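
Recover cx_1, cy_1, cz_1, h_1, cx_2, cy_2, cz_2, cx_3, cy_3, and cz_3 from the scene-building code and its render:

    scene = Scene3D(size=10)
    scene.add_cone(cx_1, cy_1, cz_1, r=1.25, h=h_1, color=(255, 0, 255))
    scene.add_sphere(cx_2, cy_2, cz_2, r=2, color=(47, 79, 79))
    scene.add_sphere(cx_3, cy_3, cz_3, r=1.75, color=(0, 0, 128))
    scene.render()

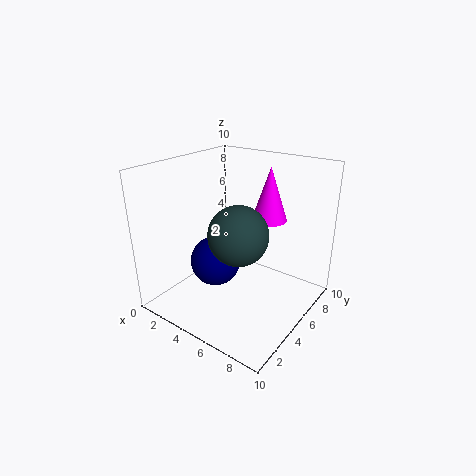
cx_1 = 6.25; cy_1 = 7; cz_1 = 6; h_1 = 3.75; cx_2 = 5.75; cy_2 = 4; cz_2 = 5.75; cx_3 = 3.75; cy_3 = 4; cz_3 = 3.25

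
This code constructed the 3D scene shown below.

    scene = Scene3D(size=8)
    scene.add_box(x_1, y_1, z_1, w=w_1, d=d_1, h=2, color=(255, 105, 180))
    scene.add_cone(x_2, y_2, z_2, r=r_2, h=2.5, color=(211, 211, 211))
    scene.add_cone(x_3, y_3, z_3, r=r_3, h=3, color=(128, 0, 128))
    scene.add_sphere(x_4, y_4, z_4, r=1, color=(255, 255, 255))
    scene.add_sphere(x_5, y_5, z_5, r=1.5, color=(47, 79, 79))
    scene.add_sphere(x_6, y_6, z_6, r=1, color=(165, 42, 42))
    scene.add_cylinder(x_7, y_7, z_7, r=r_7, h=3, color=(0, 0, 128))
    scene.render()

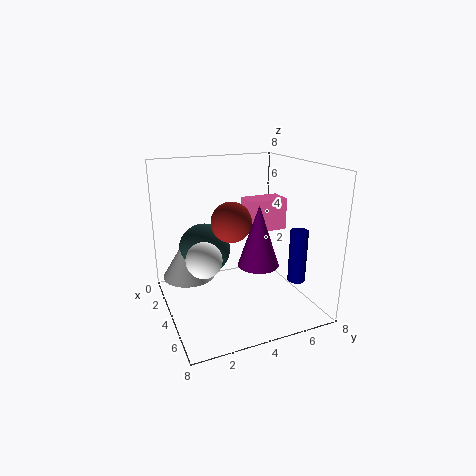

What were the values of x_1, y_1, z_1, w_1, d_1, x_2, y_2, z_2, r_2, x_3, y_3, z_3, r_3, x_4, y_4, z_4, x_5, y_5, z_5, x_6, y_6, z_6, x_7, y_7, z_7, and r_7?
x_1 = 1
y_1 = 5.5
z_1 = 3.5
w_1 = 1.5
d_1 = 2.5
x_2 = 2.5
y_2 = 1.5
z_2 = 1.5
r_2 = 1.5
x_3 = 6.5
y_3 = 4
z_3 = 3.5
r_3 = 1
x_4 = 4
y_4 = 2
z_4 = 3
x_5 = 2.5
y_5 = 2.5
z_5 = 3
x_6 = 5.5
y_6 = 3
z_6 = 5.5
x_7 = 5.5
y_7 = 7
z_7 = 1.5
r_7 = 0.5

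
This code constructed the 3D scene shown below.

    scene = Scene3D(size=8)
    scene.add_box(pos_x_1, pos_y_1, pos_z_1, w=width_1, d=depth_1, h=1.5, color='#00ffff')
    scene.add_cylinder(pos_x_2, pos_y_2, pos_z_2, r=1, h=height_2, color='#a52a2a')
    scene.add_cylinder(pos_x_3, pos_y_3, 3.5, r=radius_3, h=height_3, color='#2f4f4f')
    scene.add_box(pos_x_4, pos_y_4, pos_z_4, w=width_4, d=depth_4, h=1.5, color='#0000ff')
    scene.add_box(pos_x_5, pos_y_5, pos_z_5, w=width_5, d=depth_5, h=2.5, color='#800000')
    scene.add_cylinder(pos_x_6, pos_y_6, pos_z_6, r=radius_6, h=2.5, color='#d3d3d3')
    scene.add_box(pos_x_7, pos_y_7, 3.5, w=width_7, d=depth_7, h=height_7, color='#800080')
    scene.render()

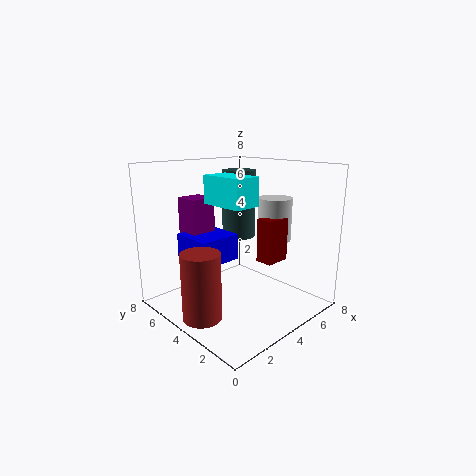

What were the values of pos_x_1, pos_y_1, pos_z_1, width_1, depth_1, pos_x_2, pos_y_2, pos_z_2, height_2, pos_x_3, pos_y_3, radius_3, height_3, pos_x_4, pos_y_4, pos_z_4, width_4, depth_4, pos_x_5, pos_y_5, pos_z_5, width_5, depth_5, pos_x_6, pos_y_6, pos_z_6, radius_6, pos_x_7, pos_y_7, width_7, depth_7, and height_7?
pos_x_1 = 2.5
pos_y_1 = 2.5
pos_z_1 = 6
width_1 = 1.5
depth_1 = 2.5
pos_x_2 = 1
pos_y_2 = 3.5
pos_z_2 = 0.5
height_2 = 3.5
pos_x_3 = 5.5
pos_y_3 = 5.5
radius_3 = 1
height_3 = 4
pos_x_4 = 2
pos_y_4 = 4.5
pos_z_4 = 2.5
width_4 = 2.5
depth_4 = 2.5
pos_x_5 = 5
pos_y_5 = 2.5
pos_z_5 = 2.5
width_5 = 1.5
depth_5 = 1
pos_x_6 = 6.5
pos_y_6 = 3.5
pos_z_6 = 3.5
radius_6 = 1
pos_x_7 = 2.5
pos_y_7 = 6
width_7 = 1.5
depth_7 = 1.5
height_7 = 2.5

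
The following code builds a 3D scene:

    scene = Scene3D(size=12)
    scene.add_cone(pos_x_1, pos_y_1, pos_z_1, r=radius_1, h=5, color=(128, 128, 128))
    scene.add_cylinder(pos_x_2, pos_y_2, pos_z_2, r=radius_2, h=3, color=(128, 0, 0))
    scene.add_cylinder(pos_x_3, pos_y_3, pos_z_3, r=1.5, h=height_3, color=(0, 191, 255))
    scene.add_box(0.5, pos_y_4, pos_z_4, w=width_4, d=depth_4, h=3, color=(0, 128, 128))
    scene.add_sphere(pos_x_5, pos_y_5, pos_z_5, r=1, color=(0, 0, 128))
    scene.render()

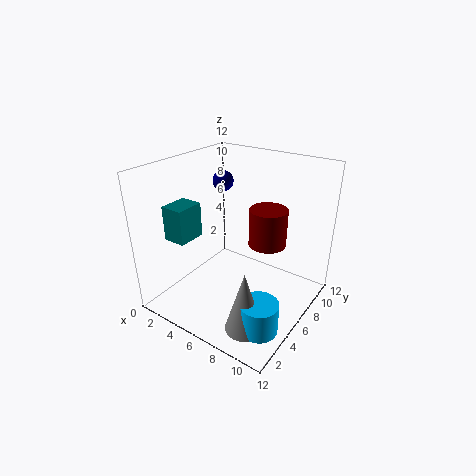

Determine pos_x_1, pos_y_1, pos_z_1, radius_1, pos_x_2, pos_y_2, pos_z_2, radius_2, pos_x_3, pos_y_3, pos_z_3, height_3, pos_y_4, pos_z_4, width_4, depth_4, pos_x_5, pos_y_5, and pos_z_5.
pos_x_1 = 9, pos_y_1 = 2.5, pos_z_1 = 0.5, radius_1 = 1.5, pos_x_2 = 8.5, pos_y_2 = 6.5, pos_z_2 = 6, radius_2 = 1.5, pos_x_3 = 10, pos_y_3 = 3, pos_z_3 = 0.5, height_3 = 2.5, pos_y_4 = 3, pos_z_4 = 5.5, width_4 = 2, depth_4 = 2.5, pos_x_5 = 1.5, pos_y_5 = 10, pos_z_5 = 9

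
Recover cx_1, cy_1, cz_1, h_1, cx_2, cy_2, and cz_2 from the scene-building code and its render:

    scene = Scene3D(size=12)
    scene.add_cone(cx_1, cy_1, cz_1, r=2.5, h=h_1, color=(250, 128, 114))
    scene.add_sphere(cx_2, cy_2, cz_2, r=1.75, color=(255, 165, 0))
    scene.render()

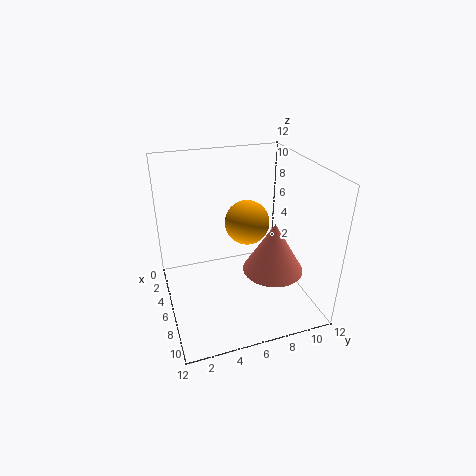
cx_1 = 7.75
cy_1 = 8.5
cz_1 = 3.5
h_1 = 4.25
cx_2 = 6.75
cy_2 = 6.5
cz_2 = 7.75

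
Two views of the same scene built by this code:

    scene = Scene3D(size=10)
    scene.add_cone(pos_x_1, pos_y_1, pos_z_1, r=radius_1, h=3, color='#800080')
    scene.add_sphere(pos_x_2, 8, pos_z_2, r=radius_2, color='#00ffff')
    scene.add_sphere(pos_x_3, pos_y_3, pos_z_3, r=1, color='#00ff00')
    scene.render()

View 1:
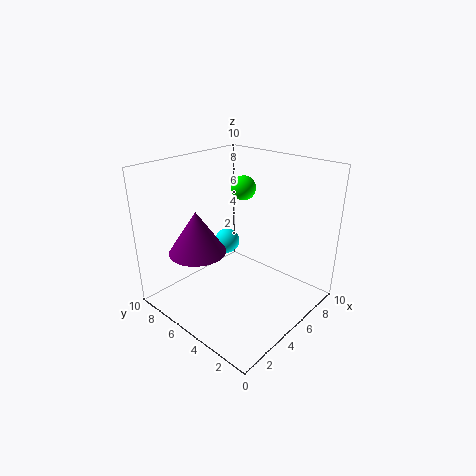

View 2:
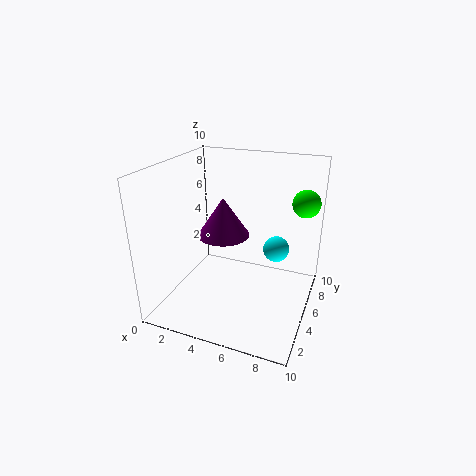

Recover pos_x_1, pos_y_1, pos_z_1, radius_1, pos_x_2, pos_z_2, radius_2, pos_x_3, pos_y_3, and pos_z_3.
pos_x_1 = 3
pos_y_1 = 7
pos_z_1 = 4
radius_1 = 2
pos_x_2 = 7
pos_z_2 = 3
radius_2 = 1
pos_x_3 = 9
pos_y_3 = 8
pos_z_3 = 7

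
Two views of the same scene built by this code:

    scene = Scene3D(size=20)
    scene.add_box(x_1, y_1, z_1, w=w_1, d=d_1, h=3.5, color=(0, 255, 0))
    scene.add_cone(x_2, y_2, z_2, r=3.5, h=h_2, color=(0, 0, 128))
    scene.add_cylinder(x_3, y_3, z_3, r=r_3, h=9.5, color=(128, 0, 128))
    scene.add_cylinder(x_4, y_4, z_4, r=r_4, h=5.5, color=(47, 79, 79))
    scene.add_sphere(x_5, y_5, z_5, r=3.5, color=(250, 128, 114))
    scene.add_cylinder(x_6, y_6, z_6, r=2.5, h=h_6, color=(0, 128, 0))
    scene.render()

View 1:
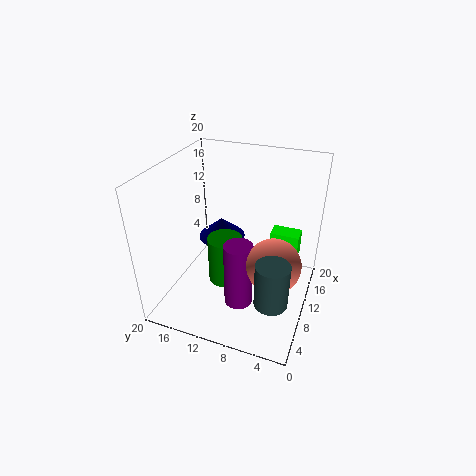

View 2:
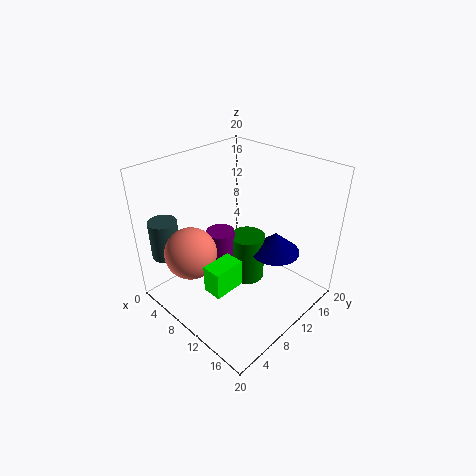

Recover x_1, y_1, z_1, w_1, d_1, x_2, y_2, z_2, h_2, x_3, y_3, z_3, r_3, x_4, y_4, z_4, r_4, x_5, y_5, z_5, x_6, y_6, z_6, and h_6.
x_1 = 12, y_1 = 2, z_1 = 7, w_1 = 2.5, d_1 = 4, x_2 = 13.5, y_2 = 14, z_2 = 7.5, h_2 = 3, x_3 = 7.5, y_3 = 9, z_3 = 1, r_3 = 2, x_4 = 2.5, y_4 = 3, z_4 = 7, r_4 = 2, x_5 = 7, y_5 = 4, z_5 = 9, x_6 = 10, y_6 = 12, z_6 = 2.5, h_6 = 7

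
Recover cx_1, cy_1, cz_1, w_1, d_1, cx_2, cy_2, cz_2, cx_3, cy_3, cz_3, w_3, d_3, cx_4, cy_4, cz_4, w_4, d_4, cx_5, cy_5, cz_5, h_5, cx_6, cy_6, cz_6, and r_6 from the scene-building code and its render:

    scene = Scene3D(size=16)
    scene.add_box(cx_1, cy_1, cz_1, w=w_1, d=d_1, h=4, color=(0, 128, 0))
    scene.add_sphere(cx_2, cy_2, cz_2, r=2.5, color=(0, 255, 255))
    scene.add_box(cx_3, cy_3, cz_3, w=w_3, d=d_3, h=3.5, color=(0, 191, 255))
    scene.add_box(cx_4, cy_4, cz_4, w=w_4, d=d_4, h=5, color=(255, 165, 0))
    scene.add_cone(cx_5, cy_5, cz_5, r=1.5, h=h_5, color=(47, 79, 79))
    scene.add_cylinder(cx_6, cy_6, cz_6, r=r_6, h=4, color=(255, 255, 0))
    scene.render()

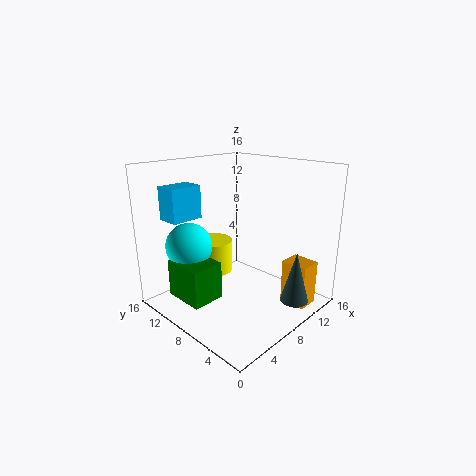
cx_1 = 1; cy_1 = 7; cz_1 = 2.5; w_1 = 3.5; d_1 = 4.5; cx_2 = 3.5; cy_2 = 11; cz_2 = 7.5; cx_3 = 1.5; cy_3 = 10.5; cz_3 = 10.5; w_3 = 3.5; d_3 = 2.5; cx_4 = 11; cy_4 = 1; cz_4 = 0.5; w_4 = 2.5; d_4 = 3; cx_5 = 10; cy_5 = 1.5; cz_5 = 2; h_5 = 5.5; cx_6 = 9; cy_6 = 13.5; cz_6 = 2; r_6 = 2.5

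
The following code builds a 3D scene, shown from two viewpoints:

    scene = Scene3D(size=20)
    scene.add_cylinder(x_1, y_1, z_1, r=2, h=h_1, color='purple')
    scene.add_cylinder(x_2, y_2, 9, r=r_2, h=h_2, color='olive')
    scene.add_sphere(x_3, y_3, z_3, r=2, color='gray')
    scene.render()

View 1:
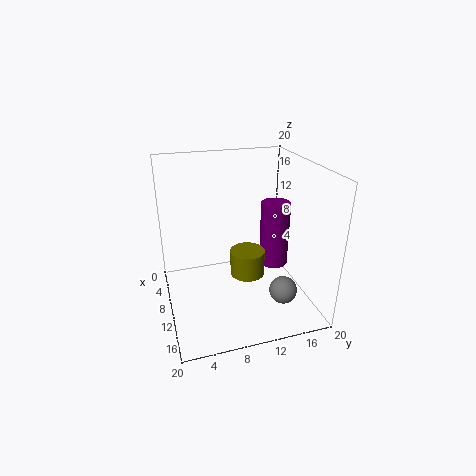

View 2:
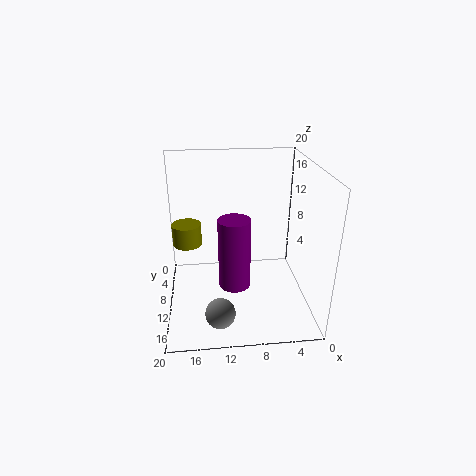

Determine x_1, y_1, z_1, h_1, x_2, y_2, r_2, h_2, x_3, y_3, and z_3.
x_1 = 11; y_1 = 15; z_1 = 6; h_1 = 9; x_2 = 17; y_2 = 9; r_2 = 2; h_2 = 3; x_3 = 13; y_3 = 16; z_3 = 2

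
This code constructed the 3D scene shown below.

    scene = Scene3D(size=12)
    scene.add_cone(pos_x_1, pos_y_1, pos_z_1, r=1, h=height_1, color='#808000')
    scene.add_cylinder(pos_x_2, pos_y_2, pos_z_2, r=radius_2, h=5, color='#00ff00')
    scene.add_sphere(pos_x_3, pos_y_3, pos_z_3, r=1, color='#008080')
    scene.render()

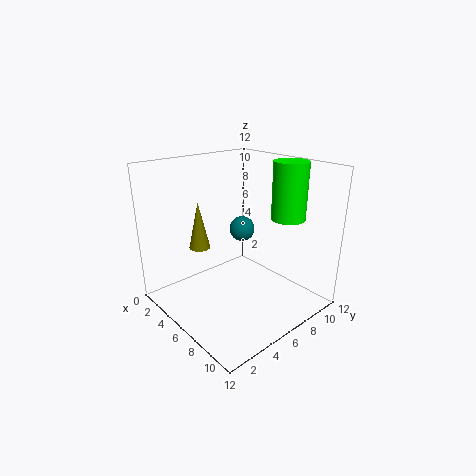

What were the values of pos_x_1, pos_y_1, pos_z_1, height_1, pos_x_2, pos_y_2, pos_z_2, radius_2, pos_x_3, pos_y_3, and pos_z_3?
pos_x_1 = 1, pos_y_1 = 5.5, pos_z_1 = 3.5, height_1 = 4.5, pos_x_2 = 7.5, pos_y_2 = 10.5, pos_z_2 = 7, radius_2 = 1.5, pos_x_3 = 6.5, pos_y_3 = 6, pos_z_3 = 7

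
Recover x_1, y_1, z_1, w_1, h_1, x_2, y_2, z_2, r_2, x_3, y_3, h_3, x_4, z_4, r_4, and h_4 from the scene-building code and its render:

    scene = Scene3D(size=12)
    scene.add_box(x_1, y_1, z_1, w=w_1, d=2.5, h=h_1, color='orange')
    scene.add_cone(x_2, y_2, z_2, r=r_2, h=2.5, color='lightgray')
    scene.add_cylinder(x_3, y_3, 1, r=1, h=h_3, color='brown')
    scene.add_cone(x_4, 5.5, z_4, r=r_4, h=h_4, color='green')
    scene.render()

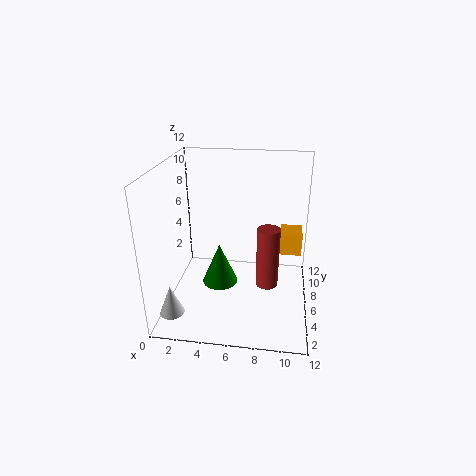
x_1 = 9.5, y_1 = 9, z_1 = 3, w_1 = 2, h_1 = 2, x_2 = 1, y_2 = 2.5, z_2 = 0.5, r_2 = 1, x_3 = 8.5, y_3 = 7, h_3 = 5.5, x_4 = 4.5, z_4 = 2, r_4 = 1.5, h_4 = 3.5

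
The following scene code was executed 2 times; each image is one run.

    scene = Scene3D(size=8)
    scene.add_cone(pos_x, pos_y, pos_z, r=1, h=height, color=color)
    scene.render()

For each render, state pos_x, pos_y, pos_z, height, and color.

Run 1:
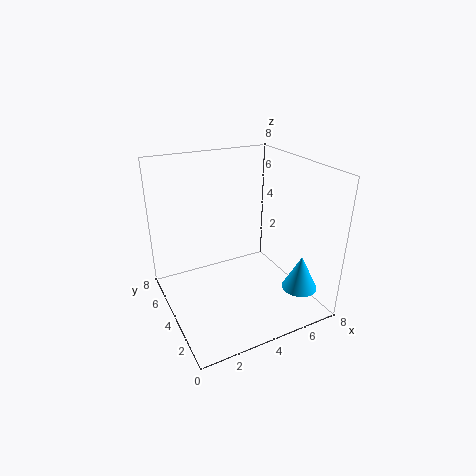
pos_x = 7
pos_y = 2
pos_z = 1
height = 2
color = 'deepskyblue'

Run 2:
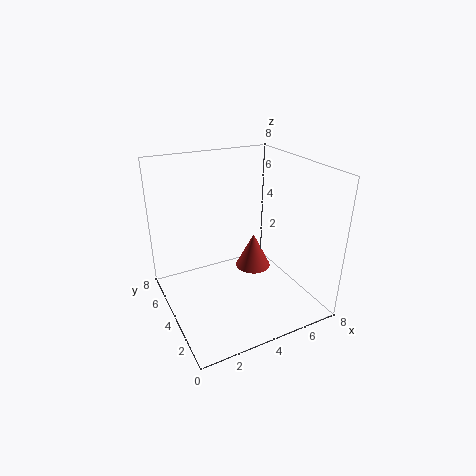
pos_x = 5
pos_y = 4
pos_z = 2
height = 2
color = 'brown'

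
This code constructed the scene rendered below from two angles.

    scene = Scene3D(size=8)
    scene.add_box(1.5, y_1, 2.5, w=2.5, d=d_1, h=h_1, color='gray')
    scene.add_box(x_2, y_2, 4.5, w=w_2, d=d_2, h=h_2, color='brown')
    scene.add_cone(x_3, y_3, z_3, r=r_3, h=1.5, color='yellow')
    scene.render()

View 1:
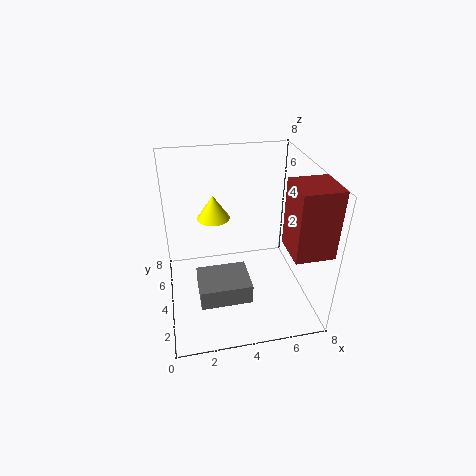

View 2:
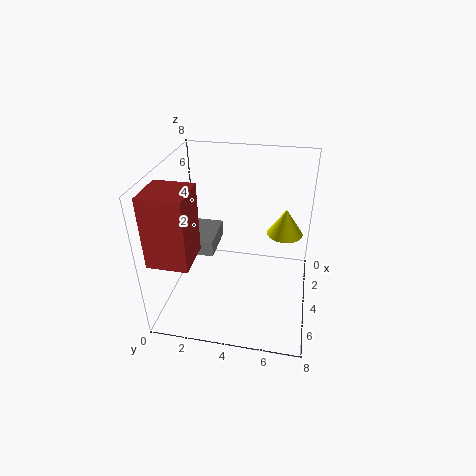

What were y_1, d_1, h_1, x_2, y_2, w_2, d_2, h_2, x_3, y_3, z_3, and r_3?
y_1 = 0.5
d_1 = 2
h_1 = 1
x_2 = 6
y_2 = 0.5
w_2 = 2
d_2 = 2
h_2 = 3.5
x_3 = 3
y_3 = 6.5
z_3 = 4
r_3 = 1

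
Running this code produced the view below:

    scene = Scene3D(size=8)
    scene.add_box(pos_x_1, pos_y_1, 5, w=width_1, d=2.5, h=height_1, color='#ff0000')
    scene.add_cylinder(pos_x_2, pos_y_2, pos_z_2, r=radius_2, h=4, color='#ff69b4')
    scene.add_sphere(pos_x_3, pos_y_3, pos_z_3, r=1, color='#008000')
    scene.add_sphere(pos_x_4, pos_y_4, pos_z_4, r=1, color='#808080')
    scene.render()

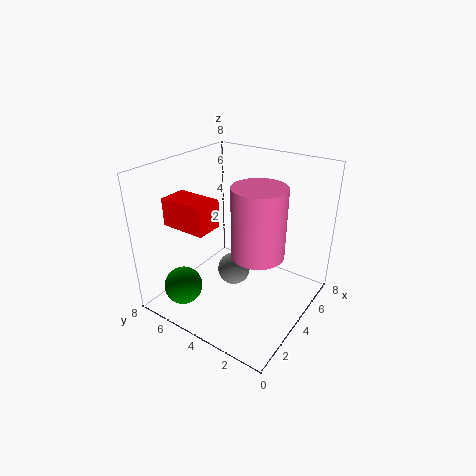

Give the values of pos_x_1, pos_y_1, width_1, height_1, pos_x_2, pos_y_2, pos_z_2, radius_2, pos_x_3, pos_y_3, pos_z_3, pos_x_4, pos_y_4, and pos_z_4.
pos_x_1 = 1.5, pos_y_1 = 4.5, width_1 = 1.5, height_1 = 1.5, pos_x_2 = 4.5, pos_y_2 = 3, pos_z_2 = 3, radius_2 = 1.5, pos_x_3 = 1, pos_y_3 = 5.5, pos_z_3 = 2, pos_x_4 = 5, pos_y_4 = 5, pos_z_4 = 1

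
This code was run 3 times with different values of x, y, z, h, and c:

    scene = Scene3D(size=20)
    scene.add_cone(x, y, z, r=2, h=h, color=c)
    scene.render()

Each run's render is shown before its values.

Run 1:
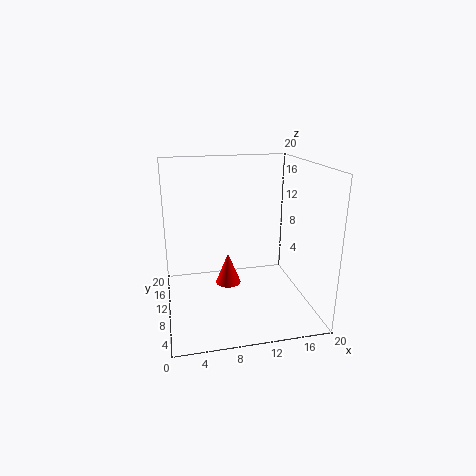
x = 9.5
y = 15
z = 0.5
h = 5
c = 'red'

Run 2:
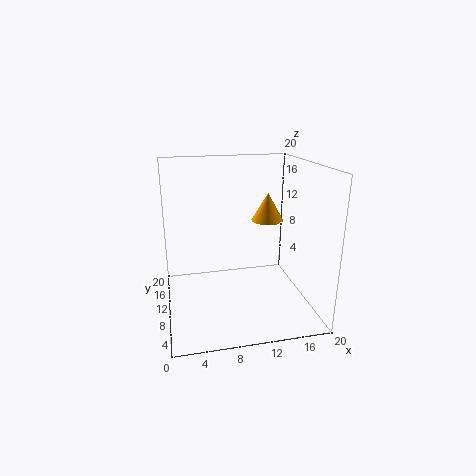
x = 13
y = 6.5
z = 13.5
h = 3.5
c = 'orange'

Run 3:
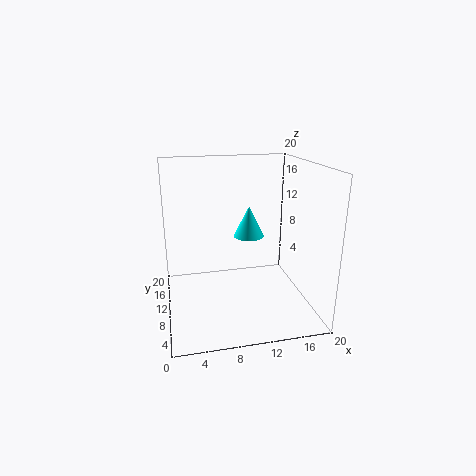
x = 11
y = 8
z = 11
h = 4
c = 'cyan'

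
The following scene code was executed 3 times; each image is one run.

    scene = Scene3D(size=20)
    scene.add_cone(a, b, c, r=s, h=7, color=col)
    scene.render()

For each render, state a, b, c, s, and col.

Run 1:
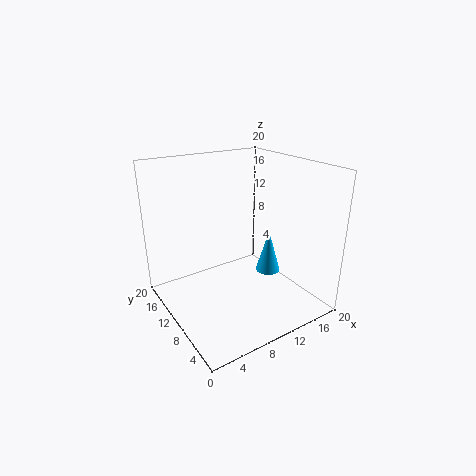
a = 18, b = 13, c = 1, s = 2, col = 'deepskyblue'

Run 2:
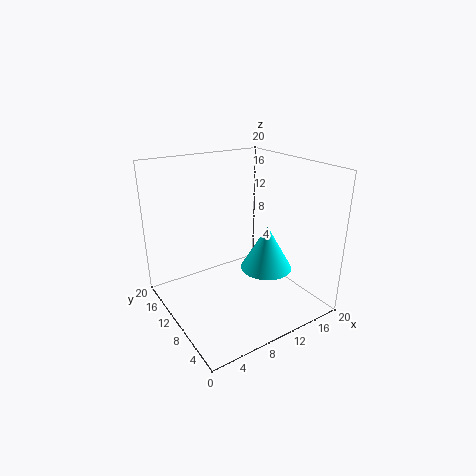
a = 16, b = 11, c = 3, s = 4, col = 'cyan'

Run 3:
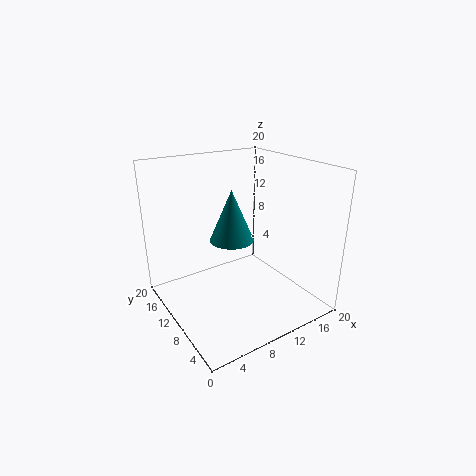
a = 9, b = 10, c = 10, s = 3, col = 'teal'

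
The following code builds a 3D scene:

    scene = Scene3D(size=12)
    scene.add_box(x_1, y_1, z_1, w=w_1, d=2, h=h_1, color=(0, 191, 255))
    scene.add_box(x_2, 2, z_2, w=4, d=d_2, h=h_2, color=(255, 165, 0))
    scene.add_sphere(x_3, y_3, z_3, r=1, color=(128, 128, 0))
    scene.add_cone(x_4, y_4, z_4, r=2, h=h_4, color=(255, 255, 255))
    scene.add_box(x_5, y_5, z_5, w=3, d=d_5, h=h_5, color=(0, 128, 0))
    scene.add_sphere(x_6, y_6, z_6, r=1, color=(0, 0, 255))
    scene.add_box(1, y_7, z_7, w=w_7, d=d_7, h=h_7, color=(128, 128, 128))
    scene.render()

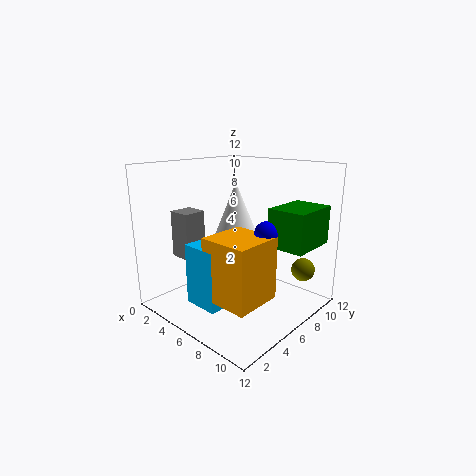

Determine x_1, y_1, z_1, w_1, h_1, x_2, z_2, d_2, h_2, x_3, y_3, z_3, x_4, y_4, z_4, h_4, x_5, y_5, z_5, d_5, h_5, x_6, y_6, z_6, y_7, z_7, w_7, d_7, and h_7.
x_1 = 4
y_1 = 2
z_1 = 1
w_1 = 3
h_1 = 5
x_2 = 6
z_2 = 2
d_2 = 4
h_2 = 5
x_3 = 10
y_3 = 10
z_3 = 3
x_4 = 3
y_4 = 9
z_4 = 5
h_4 = 5
x_5 = 9
y_5 = 6
z_5 = 6
d_5 = 4
h_5 = 3
x_6 = 9
y_6 = 6
z_6 = 7
y_7 = 3
z_7 = 4
w_7 = 2
d_7 = 2
h_7 = 4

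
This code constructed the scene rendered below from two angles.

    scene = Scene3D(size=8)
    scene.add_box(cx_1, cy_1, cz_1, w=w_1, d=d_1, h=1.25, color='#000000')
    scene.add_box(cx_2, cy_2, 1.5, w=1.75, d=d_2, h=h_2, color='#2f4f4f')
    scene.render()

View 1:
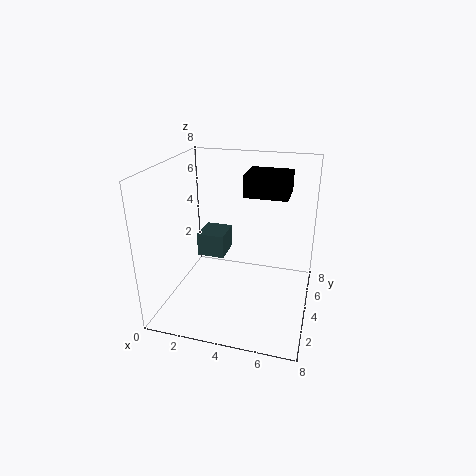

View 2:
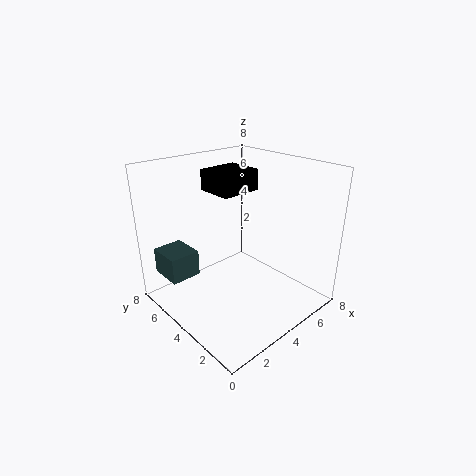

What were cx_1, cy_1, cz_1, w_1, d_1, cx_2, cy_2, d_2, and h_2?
cx_1 = 4
cy_1 = 5
cz_1 = 6
w_1 = 2.5
d_1 = 2.25
cx_2 = 0.75
cy_2 = 5.75
d_2 = 2
h_2 = 1.5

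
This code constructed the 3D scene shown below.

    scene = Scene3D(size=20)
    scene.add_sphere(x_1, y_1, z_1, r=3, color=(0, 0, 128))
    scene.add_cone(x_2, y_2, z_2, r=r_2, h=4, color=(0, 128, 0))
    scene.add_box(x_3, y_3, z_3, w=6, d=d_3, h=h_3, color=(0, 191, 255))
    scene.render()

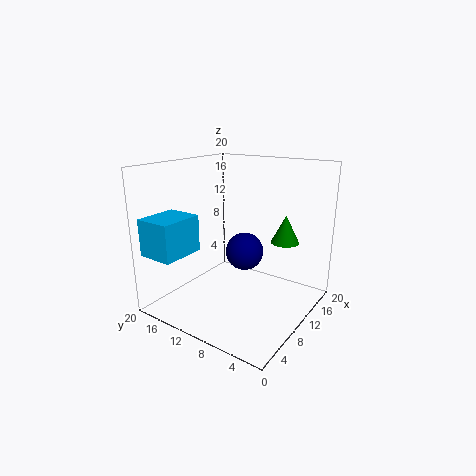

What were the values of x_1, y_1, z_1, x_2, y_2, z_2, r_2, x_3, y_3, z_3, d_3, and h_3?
x_1 = 15.5
y_1 = 12.5
z_1 = 5.5
x_2 = 14.5
y_2 = 5
z_2 = 9
r_2 = 2
x_3 = 0.5
y_3 = 14
z_3 = 8.5
d_3 = 5
h_3 = 5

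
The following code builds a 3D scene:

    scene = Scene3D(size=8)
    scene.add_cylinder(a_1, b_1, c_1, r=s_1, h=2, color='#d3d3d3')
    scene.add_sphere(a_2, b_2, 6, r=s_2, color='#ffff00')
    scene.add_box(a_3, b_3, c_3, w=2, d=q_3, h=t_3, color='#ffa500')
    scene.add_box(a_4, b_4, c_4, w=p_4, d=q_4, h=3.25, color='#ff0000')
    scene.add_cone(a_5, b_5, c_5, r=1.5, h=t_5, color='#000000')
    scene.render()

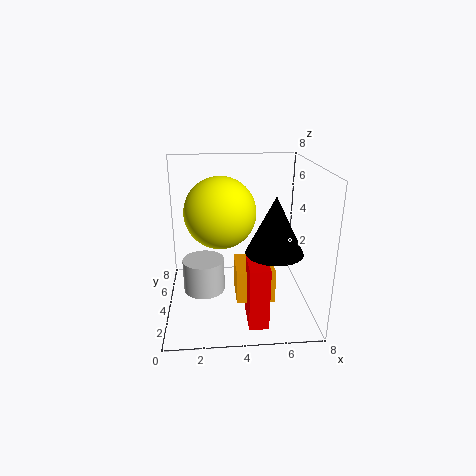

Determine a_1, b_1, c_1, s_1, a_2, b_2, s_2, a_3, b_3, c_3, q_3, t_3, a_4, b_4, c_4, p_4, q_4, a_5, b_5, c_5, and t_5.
a_1 = 2, b_1 = 5, c_1 = 0.25, s_1 = 1.25, a_2 = 3, b_2 = 2.5, s_2 = 1.75, a_3 = 3.75, b_3 = 1.75, c_3 = 1.25, q_3 = 2.25, t_3 = 1.75, a_4 = 4.25, b_4 = 0.5, c_4 = 0.5, p_4 = 1, q_4 = 1.75, a_5 = 5.75, b_5 = 2.5, c_5 = 3.75, t_5 = 3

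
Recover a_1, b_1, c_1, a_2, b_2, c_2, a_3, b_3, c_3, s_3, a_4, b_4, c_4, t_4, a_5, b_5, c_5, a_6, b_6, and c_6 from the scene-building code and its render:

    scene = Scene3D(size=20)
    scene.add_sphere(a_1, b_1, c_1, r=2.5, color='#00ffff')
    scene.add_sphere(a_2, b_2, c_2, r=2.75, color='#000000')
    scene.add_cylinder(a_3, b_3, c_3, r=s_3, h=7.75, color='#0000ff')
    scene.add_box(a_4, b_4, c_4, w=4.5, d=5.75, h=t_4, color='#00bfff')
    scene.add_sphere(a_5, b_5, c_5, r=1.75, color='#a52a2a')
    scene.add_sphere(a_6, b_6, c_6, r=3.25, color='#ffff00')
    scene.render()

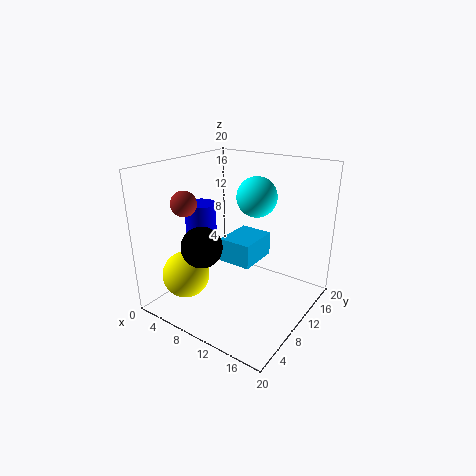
a_1 = 13.5, b_1 = 9, c_1 = 16.75, a_2 = 7.5, b_2 = 5.25, c_2 = 9.75, a_3 = 3.75, b_3 = 9.5, c_3 = 6.25, s_3 = 2.25, a_4 = 8.75, b_4 = 7.5, c_4 = 7.25, t_4 = 3.25, a_5 = 4.25, b_5 = 5.75, c_5 = 15, a_6 = 4.75, b_6 = 4.75, c_6 = 5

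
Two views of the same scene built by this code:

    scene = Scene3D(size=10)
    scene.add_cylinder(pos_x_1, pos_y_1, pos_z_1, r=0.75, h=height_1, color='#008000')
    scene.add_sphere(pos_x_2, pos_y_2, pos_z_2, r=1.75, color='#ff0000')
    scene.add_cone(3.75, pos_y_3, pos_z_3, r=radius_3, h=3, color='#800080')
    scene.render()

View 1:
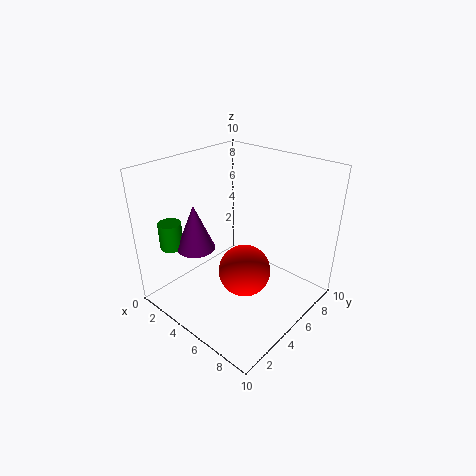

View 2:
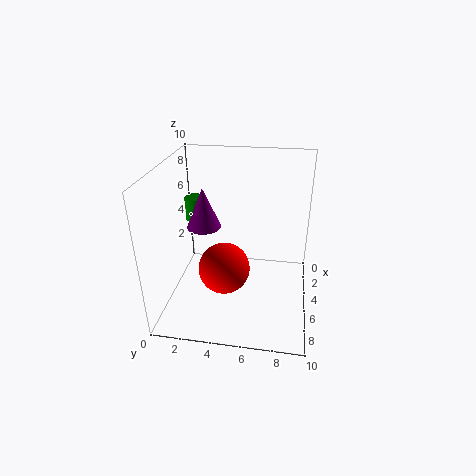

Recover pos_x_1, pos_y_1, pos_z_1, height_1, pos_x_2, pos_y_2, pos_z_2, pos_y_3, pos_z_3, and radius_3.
pos_x_1 = 2.5
pos_y_1 = 1.25
pos_z_1 = 5
height_1 = 1.75
pos_x_2 = 6.25
pos_y_2 = 4.25
pos_z_2 = 3.25
pos_y_3 = 2.25
pos_z_3 = 5
radius_3 = 1.25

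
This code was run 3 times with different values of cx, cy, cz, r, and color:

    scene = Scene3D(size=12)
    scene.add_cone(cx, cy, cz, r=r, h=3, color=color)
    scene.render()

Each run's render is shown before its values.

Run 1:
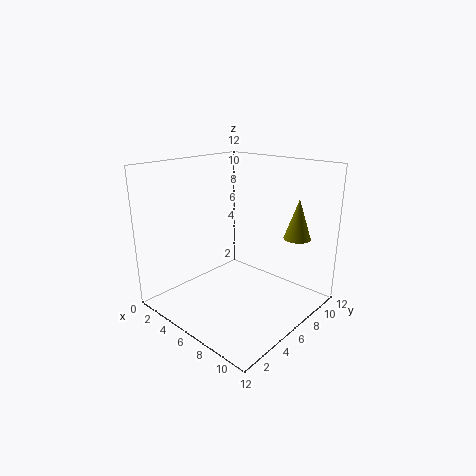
cx = 11; cy = 7; cz = 7; r = 1; color = 'olive'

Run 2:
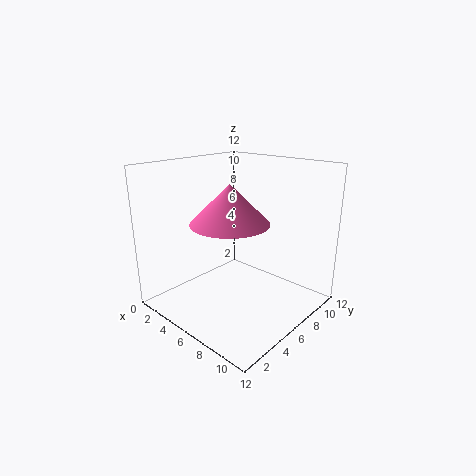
cx = 7; cy = 4; cz = 8; r = 3; color = 'hotpink'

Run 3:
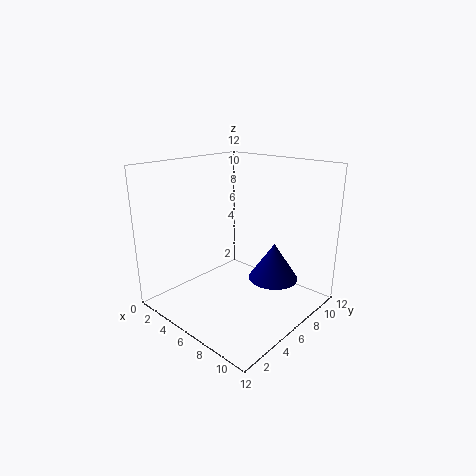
cx = 9; cy = 7; cz = 3; r = 2; color = 'navy'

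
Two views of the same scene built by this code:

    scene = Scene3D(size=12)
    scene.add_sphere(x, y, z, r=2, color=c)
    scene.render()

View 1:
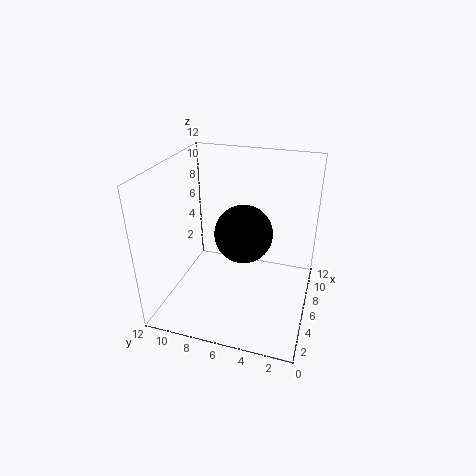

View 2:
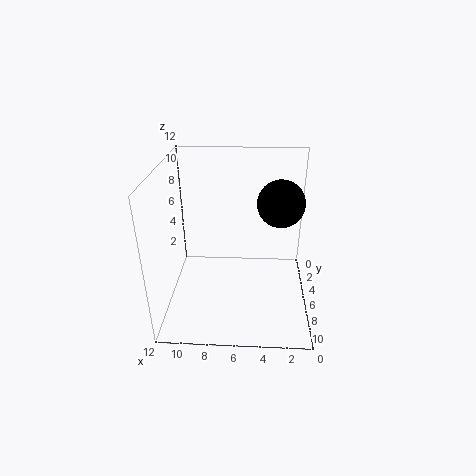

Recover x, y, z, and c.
x = 2.5; y = 4.5; z = 8.5; c = 'black'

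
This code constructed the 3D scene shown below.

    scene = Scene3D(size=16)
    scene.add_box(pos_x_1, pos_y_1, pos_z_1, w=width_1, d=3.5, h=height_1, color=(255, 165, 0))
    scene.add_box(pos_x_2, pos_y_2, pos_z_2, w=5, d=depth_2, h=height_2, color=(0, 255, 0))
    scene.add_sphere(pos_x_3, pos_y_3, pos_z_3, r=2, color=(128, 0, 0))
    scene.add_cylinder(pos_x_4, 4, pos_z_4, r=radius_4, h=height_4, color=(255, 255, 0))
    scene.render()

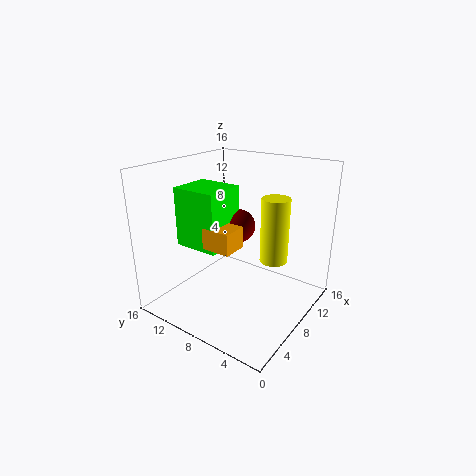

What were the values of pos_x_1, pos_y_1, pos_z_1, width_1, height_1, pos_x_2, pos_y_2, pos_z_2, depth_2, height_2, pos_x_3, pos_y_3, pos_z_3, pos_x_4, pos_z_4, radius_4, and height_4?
pos_x_1 = 6, pos_y_1 = 8, pos_z_1 = 6.5, width_1 = 3, height_1 = 2.5, pos_x_2 = 6, pos_y_2 = 10, pos_z_2 = 6, depth_2 = 5.5, height_2 = 7, pos_x_3 = 11, pos_y_3 = 10, pos_z_3 = 8, pos_x_4 = 9, pos_z_4 = 6, radius_4 = 1.5, height_4 = 7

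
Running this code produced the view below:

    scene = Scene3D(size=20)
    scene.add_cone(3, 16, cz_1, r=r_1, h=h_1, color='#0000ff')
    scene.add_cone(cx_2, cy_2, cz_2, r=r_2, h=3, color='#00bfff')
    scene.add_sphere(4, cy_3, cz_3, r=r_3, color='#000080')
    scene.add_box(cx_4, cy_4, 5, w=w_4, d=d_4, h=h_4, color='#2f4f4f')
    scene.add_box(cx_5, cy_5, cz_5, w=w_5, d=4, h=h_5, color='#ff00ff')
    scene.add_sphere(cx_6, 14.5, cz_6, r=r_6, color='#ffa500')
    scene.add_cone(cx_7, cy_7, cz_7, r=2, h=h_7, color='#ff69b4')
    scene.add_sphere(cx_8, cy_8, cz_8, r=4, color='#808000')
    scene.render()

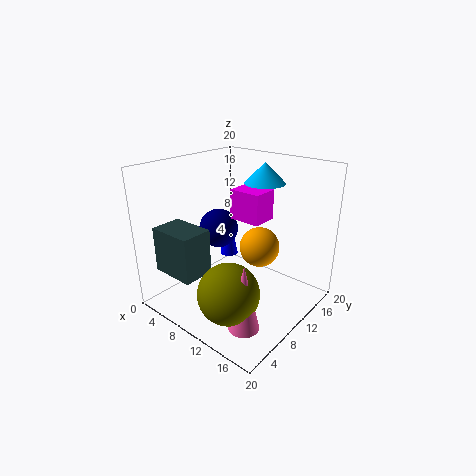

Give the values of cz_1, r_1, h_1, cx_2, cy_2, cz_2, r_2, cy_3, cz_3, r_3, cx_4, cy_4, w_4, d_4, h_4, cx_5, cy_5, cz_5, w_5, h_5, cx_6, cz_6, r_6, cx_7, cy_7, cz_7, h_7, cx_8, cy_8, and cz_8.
cz_1 = 3; r_1 = 1.5; h_1 = 7; cx_2 = 10; cy_2 = 16; cz_2 = 16.5; r_2 = 3; cy_3 = 12.5; cz_3 = 9; r_3 = 3; cx_4 = 1; cy_4 = 2.5; w_4 = 6.5; d_4 = 4.5; h_4 = 6.5; cx_5 = 6; cy_5 = 13; cz_5 = 11; w_5 = 5; h_5 = 4.5; cx_6 = 10.5; cz_6 = 7; r_6 = 3; cx_7 = 15.5; cy_7 = 4.5; cz_7 = 1; h_7 = 9; cx_8 = 13; cy_8 = 4.5; cz_8 = 5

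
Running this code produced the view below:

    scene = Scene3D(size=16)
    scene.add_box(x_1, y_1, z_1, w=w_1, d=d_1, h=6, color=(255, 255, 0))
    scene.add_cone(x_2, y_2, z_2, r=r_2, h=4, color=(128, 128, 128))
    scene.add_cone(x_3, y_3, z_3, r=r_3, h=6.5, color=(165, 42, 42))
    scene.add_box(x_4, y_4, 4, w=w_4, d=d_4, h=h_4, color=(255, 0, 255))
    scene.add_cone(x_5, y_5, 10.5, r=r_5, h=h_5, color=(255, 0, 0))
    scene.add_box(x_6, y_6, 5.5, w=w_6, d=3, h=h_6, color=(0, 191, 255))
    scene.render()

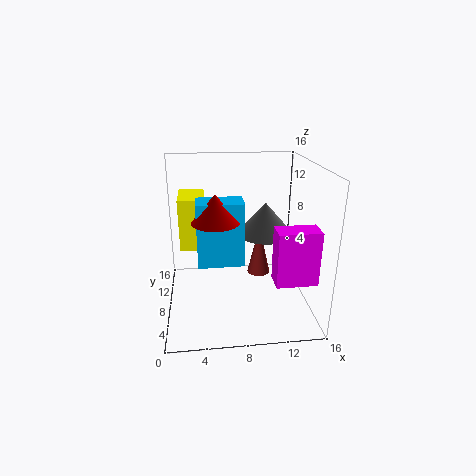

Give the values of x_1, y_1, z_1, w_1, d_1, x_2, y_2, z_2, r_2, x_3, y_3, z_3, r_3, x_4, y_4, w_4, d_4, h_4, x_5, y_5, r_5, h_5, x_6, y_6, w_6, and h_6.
x_1 = 1.5, y_1 = 9.5, z_1 = 6, w_1 = 3, d_1 = 5, x_2 = 12, y_2 = 12.5, z_2 = 6.5, r_2 = 3.5, x_3 = 11.5, y_3 = 13.5, z_3 = 0.5, r_3 = 1.5, x_4 = 11.5, y_4 = 3.5, w_4 = 4.5, d_4 = 2.5, h_4 = 6, x_5 = 5.5, y_5 = 6.5, r_5 = 2.5, h_5 = 3, x_6 = 3.5, y_6 = 6, w_6 = 5, h_6 = 7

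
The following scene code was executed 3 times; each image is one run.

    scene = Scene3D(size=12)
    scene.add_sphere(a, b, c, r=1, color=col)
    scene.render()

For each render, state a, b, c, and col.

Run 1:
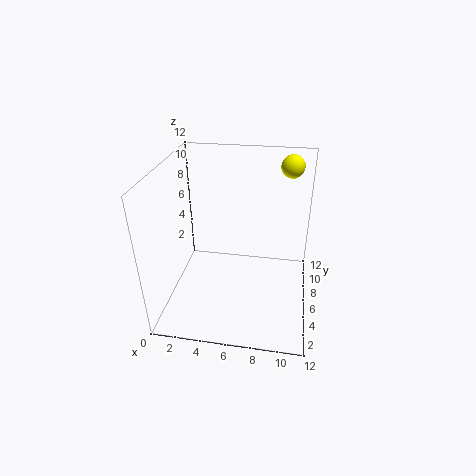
a = 10; b = 10; c = 11; col = 'yellow'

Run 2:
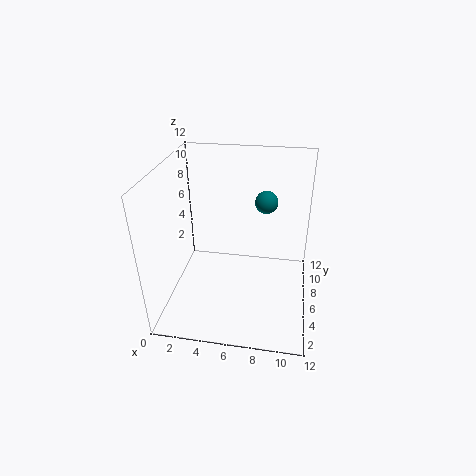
a = 8; b = 9; c = 8; col = 'teal'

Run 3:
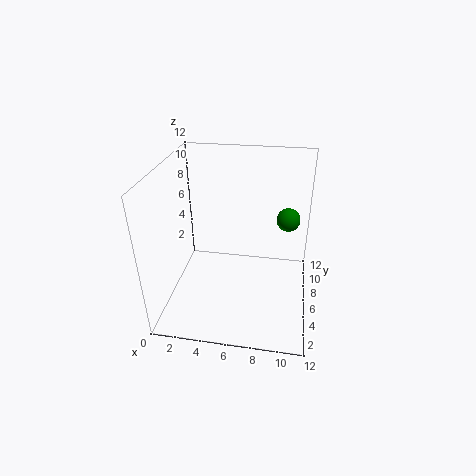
a = 10; b = 8; c = 7; col = 'green'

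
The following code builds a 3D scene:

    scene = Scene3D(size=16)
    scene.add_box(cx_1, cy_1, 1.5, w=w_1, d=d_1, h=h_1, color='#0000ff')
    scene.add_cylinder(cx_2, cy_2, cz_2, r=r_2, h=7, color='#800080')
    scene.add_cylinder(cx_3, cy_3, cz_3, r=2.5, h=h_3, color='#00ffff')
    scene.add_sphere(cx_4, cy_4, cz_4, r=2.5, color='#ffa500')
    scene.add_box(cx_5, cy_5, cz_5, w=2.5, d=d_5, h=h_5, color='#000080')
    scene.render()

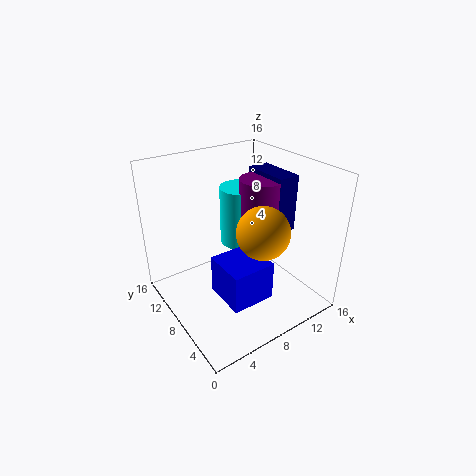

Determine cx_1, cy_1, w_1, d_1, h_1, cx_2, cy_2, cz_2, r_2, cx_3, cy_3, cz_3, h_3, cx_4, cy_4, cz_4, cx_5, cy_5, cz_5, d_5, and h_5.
cx_1 = 5
cy_1 = 4
w_1 = 5
d_1 = 5
h_1 = 4.5
cx_2 = 11.5
cy_2 = 8.5
cz_2 = 7
r_2 = 2.5
cx_3 = 10.5
cy_3 = 11
cz_3 = 5.5
h_3 = 7
cx_4 = 7
cy_4 = 2.5
cz_4 = 11.5
cx_5 = 12
cy_5 = 6
cz_5 = 8
d_5 = 5.5
h_5 = 6.5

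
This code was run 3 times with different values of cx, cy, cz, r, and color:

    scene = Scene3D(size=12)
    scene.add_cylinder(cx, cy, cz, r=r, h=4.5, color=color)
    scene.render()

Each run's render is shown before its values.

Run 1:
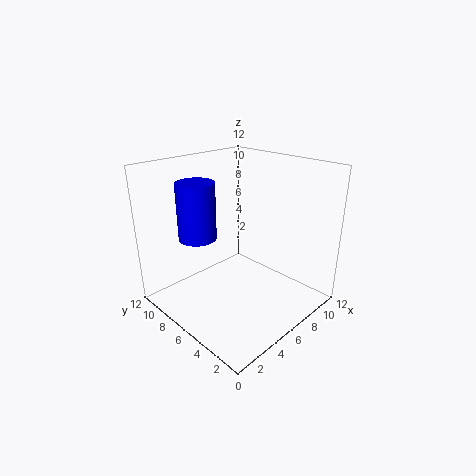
cx = 3; cy = 7.5; cz = 6.5; r = 1.5; color = 'blue'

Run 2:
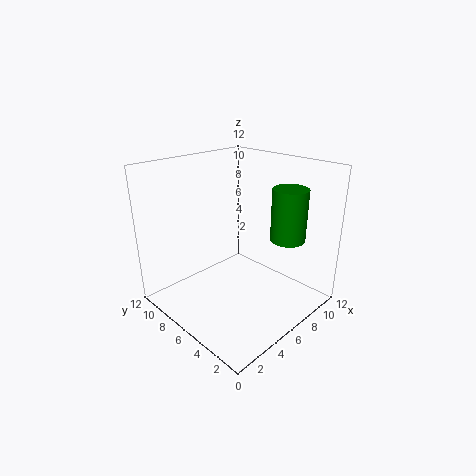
cx = 9.5; cy = 3.5; cz = 5.5; r = 1.5; color = 'green'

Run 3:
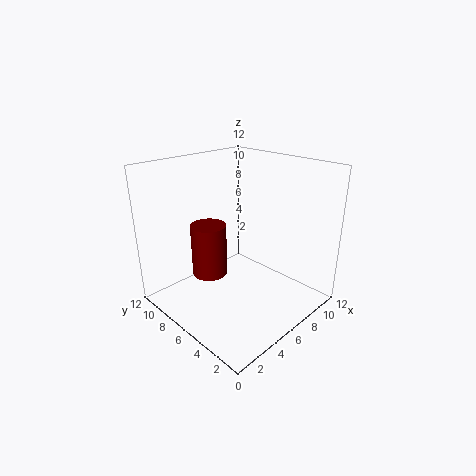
cx = 4.5; cy = 8; cz = 2.5; r = 1.5; color = 'maroon'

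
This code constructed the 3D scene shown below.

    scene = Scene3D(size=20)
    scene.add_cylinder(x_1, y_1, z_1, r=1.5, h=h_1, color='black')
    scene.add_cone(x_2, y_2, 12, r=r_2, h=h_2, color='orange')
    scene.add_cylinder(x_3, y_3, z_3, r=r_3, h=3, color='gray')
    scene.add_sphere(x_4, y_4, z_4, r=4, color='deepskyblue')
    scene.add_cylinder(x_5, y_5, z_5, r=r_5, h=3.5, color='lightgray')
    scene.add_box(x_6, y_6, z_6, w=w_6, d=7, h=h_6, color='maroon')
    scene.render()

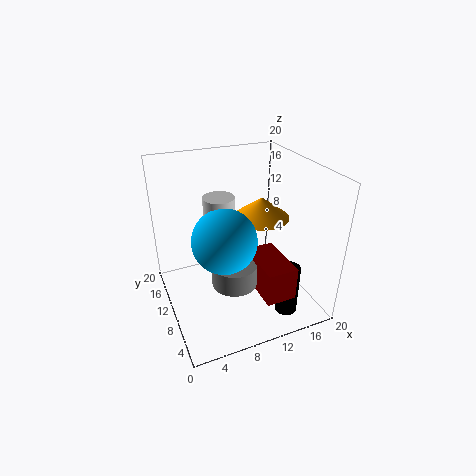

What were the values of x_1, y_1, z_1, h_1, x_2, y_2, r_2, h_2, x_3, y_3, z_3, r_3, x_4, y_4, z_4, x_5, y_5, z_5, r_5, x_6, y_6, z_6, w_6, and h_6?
x_1 = 14.5, y_1 = 3.5, z_1 = 1, h_1 = 7, x_2 = 14, y_2 = 11, r_2 = 4, h_2 = 3, x_3 = 8, y_3 = 6.5, z_3 = 5.5, r_3 = 3, x_4 = 6.5, y_4 = 6, z_4 = 12.5, x_5 = 7, y_5 = 9, z_5 = 13.5, r_5 = 2, x_6 = 10.5, y_6 = 1.5, z_6 = 4.5, w_6 = 4, h_6 = 4.5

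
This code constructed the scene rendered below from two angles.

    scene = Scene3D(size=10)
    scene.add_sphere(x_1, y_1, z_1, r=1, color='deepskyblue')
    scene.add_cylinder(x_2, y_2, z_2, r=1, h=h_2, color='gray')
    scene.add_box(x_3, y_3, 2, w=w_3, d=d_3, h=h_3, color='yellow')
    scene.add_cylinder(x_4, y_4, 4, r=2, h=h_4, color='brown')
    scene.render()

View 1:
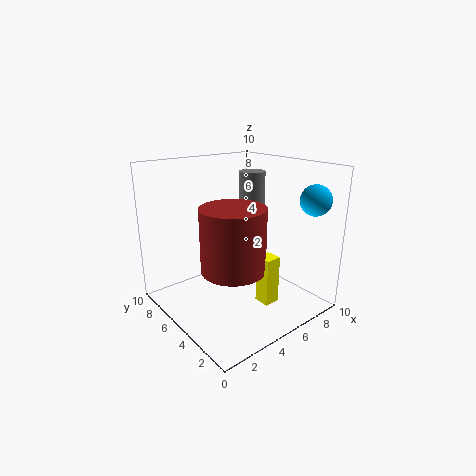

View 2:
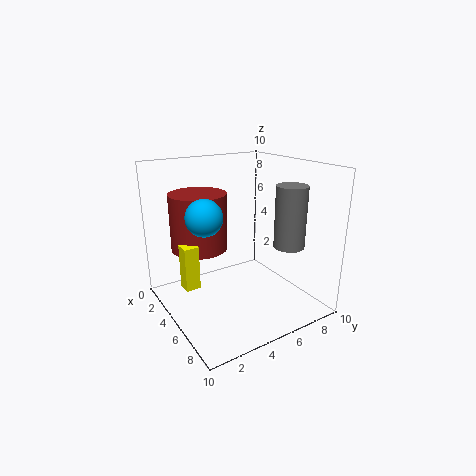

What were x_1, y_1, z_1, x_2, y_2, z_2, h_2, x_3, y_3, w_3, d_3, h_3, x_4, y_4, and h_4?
x_1 = 8, y_1 = 1, z_1 = 8, x_2 = 8, y_2 = 7, z_2 = 5, h_2 = 4, x_3 = 4, y_3 = 1, w_3 = 1, d_3 = 1, h_3 = 3, x_4 = 3, y_4 = 3, h_4 = 4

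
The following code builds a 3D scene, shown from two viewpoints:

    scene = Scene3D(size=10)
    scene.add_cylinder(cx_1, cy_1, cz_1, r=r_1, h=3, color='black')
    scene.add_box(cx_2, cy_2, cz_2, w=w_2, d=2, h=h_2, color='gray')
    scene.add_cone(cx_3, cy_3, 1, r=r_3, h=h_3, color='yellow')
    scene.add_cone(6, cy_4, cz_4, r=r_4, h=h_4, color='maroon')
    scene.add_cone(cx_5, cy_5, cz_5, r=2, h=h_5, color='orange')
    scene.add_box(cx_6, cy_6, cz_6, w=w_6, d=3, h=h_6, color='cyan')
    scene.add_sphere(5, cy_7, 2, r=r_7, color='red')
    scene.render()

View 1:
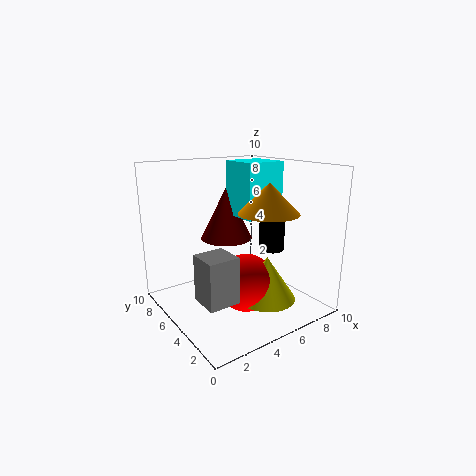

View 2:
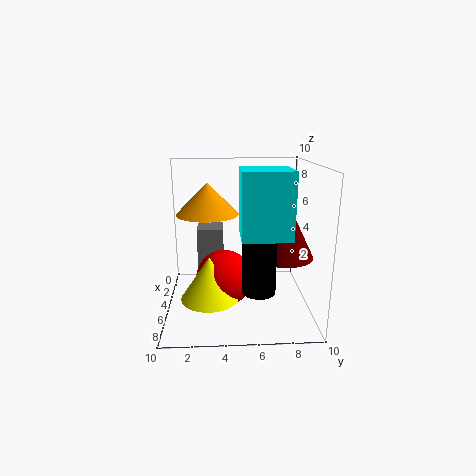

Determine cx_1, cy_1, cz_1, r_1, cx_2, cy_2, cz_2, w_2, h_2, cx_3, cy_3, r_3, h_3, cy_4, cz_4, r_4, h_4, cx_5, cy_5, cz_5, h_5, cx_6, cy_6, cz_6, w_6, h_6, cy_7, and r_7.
cx_1 = 9
cy_1 = 6
cz_1 = 3
r_1 = 1
cx_2 = 1
cy_2 = 2
cz_2 = 2
w_2 = 2
h_2 = 3
cx_3 = 6
cy_3 = 3
r_3 = 2
h_3 = 3
cy_4 = 8
cz_4 = 4
r_4 = 2
h_4 = 4
cx_5 = 6
cy_5 = 3
cz_5 = 7
h_5 = 2
cx_6 = 6
cy_6 = 5
cz_6 = 6
w_6 = 3
h_6 = 4
cy_7 = 4
r_7 = 2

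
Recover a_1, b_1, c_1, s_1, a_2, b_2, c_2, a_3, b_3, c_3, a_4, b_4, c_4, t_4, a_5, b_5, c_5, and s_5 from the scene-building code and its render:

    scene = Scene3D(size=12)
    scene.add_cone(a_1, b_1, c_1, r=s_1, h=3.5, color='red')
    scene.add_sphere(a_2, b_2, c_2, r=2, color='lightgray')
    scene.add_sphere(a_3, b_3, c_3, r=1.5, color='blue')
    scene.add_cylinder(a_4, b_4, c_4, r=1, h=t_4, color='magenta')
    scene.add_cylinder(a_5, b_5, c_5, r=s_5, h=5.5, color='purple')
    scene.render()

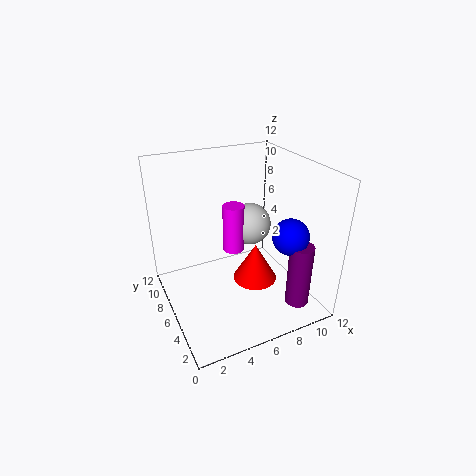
a_1 = 8; b_1 = 6.5; c_1 = 1; s_1 = 2; a_2 = 9; b_2 = 9.5; c_2 = 5; a_3 = 9.5; b_3 = 3.5; c_3 = 6.5; a_4 = 7; b_4 = 9; c_4 = 3; t_4 = 4.5; a_5 = 10; b_5 = 2.5; c_5 = 0.5; s_5 = 1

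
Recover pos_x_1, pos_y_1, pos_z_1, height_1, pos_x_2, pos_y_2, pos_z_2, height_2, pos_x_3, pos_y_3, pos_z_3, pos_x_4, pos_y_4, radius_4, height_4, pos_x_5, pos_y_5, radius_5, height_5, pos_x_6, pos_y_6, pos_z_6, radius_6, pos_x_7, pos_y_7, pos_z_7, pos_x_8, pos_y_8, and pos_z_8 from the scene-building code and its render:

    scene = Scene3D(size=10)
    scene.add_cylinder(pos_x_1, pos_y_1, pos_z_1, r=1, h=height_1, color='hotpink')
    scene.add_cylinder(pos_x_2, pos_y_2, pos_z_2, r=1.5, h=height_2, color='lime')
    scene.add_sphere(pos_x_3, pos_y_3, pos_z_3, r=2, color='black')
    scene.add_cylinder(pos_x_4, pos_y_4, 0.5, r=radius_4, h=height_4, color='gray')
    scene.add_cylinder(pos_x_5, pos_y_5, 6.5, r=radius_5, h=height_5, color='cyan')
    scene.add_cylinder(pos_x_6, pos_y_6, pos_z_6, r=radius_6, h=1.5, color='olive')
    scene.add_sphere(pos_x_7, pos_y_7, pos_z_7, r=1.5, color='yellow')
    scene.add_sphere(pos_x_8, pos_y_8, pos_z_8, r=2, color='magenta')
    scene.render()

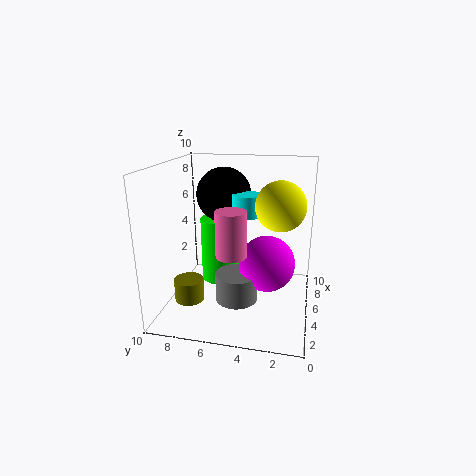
pos_x_1 = 3, pos_y_1 = 5, pos_z_1 = 4.5, height_1 = 3, pos_x_2 = 7.5, pos_y_2 = 7, pos_z_2 = 0.5, height_2 = 5, pos_x_3 = 7, pos_y_3 = 6.5, pos_z_3 = 7.5, pos_x_4 = 4.5, pos_y_4 = 5, radius_4 = 1.5, height_4 = 2, pos_x_5 = 5.5, pos_y_5 = 4.5, radius_5 = 1, height_5 = 1.5, pos_x_6 = 3, pos_y_6 = 8, pos_z_6 = 1, radius_6 = 1, pos_x_7 = 3, pos_y_7 = 2, pos_z_7 = 8, pos_x_8 = 5.5, pos_y_8 = 3, pos_z_8 = 3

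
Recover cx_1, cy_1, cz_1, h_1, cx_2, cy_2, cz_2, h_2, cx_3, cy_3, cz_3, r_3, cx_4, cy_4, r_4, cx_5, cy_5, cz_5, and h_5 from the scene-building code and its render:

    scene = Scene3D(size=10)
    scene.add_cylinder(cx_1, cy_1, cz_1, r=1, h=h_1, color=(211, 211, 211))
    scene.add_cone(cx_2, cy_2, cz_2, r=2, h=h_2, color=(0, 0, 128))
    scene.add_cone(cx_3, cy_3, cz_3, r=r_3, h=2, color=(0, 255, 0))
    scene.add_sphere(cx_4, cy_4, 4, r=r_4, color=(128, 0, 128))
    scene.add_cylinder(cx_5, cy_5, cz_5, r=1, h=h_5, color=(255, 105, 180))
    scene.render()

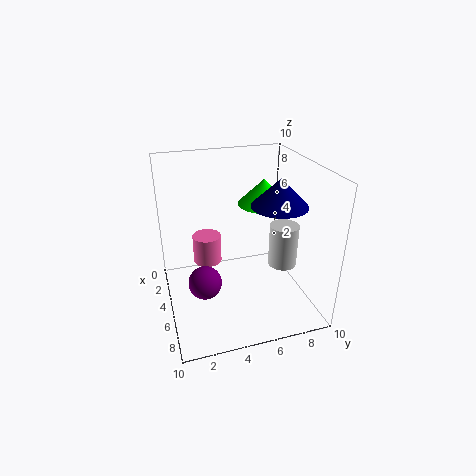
cx_1 = 6
cy_1 = 8
cz_1 = 3
h_1 = 3
cx_2 = 5
cy_2 = 8
cz_2 = 7
h_2 = 2
cx_3 = 2
cy_3 = 8
cz_3 = 6
r_3 = 2
cx_4 = 8
cy_4 = 2
r_4 = 1
cx_5 = 4
cy_5 = 3
cz_5 = 3
h_5 = 2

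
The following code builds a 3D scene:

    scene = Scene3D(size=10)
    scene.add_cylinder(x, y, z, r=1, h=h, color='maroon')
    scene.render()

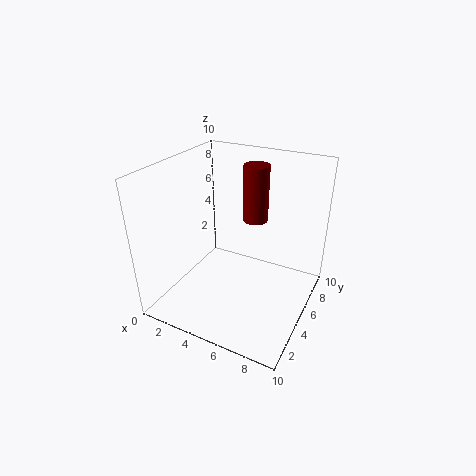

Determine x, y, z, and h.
x = 4.5
y = 9
z = 4.5
h = 4.5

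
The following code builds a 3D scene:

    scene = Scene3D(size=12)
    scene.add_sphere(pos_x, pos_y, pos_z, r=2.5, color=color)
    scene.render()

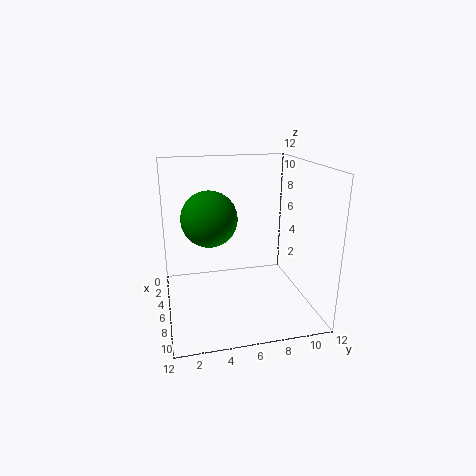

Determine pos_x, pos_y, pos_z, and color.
pos_x = 3.5; pos_y = 4; pos_z = 7; color = 'green'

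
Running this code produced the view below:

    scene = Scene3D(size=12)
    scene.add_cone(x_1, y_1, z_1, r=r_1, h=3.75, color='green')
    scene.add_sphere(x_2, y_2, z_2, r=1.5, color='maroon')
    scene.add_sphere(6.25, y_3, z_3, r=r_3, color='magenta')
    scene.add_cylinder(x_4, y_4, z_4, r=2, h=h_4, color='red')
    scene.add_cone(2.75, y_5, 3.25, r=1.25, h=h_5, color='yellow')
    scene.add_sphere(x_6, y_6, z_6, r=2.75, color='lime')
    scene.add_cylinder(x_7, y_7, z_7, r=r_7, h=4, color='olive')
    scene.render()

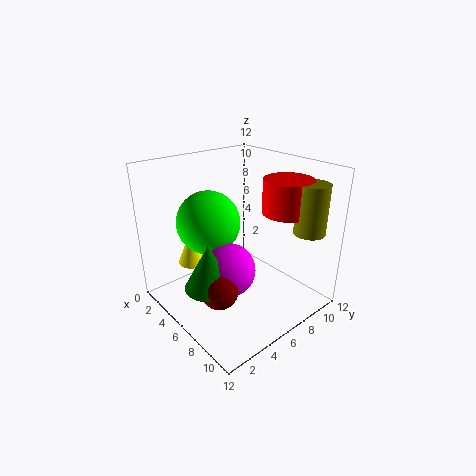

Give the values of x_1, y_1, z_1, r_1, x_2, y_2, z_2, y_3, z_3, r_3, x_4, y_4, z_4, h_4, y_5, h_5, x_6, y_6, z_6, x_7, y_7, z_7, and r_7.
x_1 = 6.25; y_1 = 2.75; z_1 = 2.75; r_1 = 2; x_2 = 7.25; y_2 = 3; z_2 = 2.75; y_3 = 4.75; z_3 = 3.5; r_3 = 2.25; x_4 = 8.5; y_4 = 9; z_4 = 8.25; h_4 = 2.75; y_5 = 3.5; h_5 = 3.25; x_6 = 3.25; y_6 = 5; z_6 = 6.75; x_7 = 10.5; y_7 = 9.5; z_7 = 7; r_7 = 1.25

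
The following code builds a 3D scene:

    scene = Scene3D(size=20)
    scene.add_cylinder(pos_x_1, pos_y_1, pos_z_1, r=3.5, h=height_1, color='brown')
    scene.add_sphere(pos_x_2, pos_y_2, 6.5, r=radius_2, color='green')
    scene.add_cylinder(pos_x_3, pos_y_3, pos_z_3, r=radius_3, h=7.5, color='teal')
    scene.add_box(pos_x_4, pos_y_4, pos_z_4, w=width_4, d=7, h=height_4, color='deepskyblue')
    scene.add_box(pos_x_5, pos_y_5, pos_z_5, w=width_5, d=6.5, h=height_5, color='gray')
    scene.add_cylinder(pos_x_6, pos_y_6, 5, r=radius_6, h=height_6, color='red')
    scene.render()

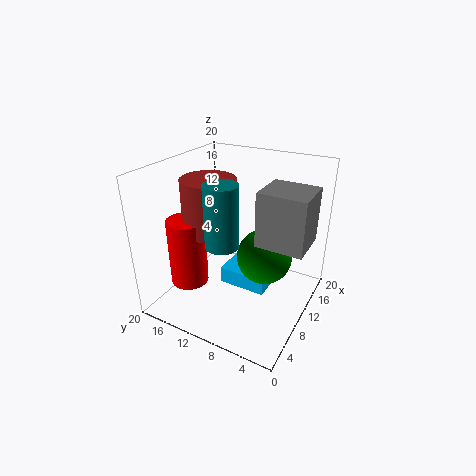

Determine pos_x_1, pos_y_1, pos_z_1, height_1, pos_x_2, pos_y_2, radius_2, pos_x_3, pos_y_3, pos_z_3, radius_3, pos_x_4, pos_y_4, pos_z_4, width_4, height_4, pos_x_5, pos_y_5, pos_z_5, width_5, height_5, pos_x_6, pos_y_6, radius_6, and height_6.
pos_x_1 = 7
pos_y_1 = 12.5
pos_z_1 = 12
height_1 = 7
pos_x_2 = 12.5
pos_y_2 = 7
radius_2 = 4
pos_x_3 = 3.5
pos_y_3 = 8.5
pos_z_3 = 12.5
radius_3 = 2
pos_x_4 = 10
pos_y_4 = 6
pos_z_4 = 1.5
width_4 = 6
height_4 = 2.5
pos_x_5 = 9
pos_y_5 = 0.5
pos_z_5 = 10
width_5 = 6
height_5 = 7.5
pos_x_6 = 4.5
pos_y_6 = 14.5
radius_6 = 2.5
height_6 = 9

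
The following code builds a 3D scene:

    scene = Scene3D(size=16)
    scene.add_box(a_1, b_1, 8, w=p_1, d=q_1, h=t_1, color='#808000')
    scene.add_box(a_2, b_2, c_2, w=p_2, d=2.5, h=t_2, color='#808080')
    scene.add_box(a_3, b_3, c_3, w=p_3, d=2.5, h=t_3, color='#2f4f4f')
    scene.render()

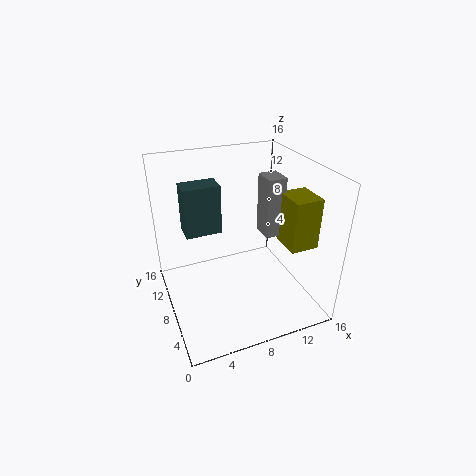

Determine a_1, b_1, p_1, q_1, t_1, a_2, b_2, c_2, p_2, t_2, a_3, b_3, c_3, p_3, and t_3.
a_1 = 12, b_1 = 3, p_1 = 3, q_1 = 3.5, t_1 = 5.5, a_2 = 10.5, b_2 = 6, c_2 = 8.5, p_2 = 2, t_2 = 6.5, a_3 = 2.5, b_3 = 9, c_3 = 8.5, p_3 = 4, t_3 = 5.5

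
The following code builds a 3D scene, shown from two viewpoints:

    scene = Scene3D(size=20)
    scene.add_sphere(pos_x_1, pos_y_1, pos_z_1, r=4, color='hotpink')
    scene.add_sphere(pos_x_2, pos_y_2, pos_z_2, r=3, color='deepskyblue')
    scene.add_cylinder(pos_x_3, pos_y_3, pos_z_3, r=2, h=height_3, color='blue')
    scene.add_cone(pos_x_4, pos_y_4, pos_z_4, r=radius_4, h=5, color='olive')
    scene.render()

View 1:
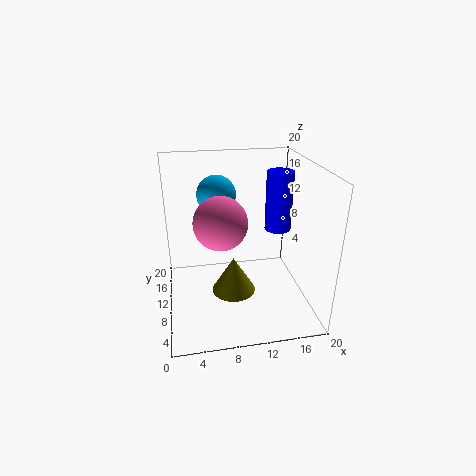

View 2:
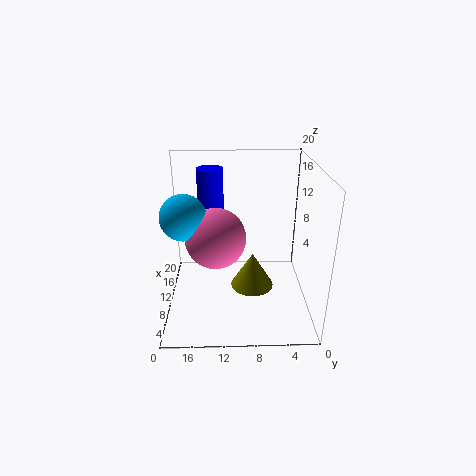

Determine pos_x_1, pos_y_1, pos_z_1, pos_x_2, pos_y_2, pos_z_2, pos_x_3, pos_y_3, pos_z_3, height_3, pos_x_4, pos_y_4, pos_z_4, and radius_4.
pos_x_1 = 8
pos_y_1 = 13
pos_z_1 = 11
pos_x_2 = 8
pos_y_2 = 17
pos_z_2 = 14
pos_x_3 = 17
pos_y_3 = 14
pos_z_3 = 9
height_3 = 9
pos_x_4 = 9
pos_y_4 = 8
pos_z_4 = 3
radius_4 = 3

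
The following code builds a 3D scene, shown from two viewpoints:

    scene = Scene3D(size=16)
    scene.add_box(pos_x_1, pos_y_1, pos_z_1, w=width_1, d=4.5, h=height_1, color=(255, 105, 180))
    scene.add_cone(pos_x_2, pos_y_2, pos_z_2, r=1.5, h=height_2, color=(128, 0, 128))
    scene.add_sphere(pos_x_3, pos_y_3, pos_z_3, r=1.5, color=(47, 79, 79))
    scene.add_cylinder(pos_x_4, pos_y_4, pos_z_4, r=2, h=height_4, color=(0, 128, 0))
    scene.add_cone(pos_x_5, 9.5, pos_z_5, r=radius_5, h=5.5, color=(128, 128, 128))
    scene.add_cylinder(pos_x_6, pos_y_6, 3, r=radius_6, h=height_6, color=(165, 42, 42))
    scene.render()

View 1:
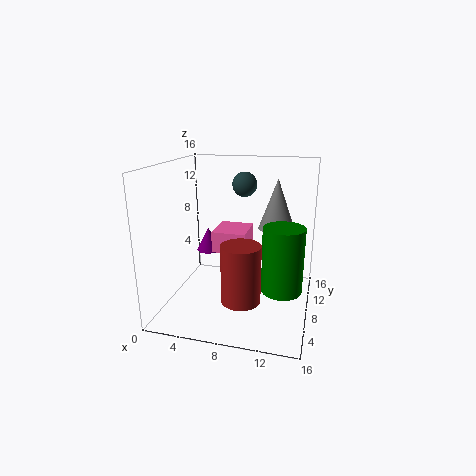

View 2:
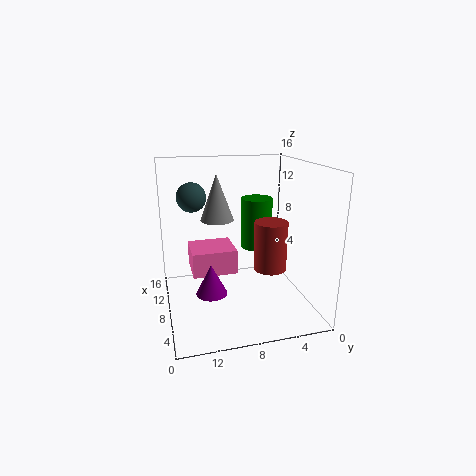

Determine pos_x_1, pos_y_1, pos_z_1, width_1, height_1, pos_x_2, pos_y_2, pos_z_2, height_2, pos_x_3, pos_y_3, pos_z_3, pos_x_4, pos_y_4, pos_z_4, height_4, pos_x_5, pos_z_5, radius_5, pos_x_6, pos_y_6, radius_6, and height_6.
pos_x_1 = 4.5; pos_y_1 = 9; pos_z_1 = 5.5; width_1 = 4; height_1 = 2.5; pos_x_2 = 3; pos_y_2 = 12; pos_z_2 = 4.5; height_2 = 3; pos_x_3 = 7.5; pos_y_3 = 13; pos_z_3 = 13; pos_x_4 = 13.5; pos_y_4 = 4; pos_z_4 = 4.5; height_4 = 6.5; pos_x_5 = 12; pos_z_5 = 9; radius_5 = 2; pos_x_6 = 9.5; pos_y_6 = 3.5; radius_6 = 2; height_6 = 6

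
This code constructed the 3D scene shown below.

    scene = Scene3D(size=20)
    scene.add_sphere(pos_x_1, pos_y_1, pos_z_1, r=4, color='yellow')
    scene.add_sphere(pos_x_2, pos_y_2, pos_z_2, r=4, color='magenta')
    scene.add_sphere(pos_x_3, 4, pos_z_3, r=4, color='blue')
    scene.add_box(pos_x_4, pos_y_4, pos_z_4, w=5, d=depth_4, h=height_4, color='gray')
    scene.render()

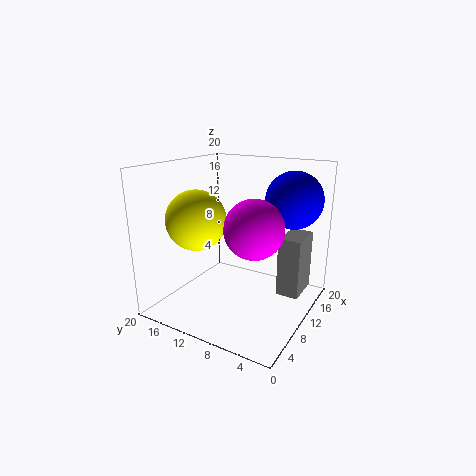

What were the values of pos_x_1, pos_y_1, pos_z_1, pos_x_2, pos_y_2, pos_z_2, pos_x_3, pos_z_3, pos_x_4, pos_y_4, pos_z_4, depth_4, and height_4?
pos_x_1 = 6
pos_y_1 = 14
pos_z_1 = 13
pos_x_2 = 9
pos_y_2 = 7
pos_z_2 = 12
pos_x_3 = 15
pos_z_3 = 15
pos_x_4 = 10
pos_y_4 = 1
pos_z_4 = 3
depth_4 = 3
height_4 = 8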